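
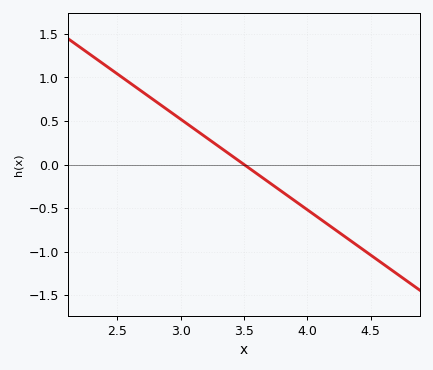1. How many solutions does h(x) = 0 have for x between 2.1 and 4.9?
1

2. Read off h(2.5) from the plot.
1.05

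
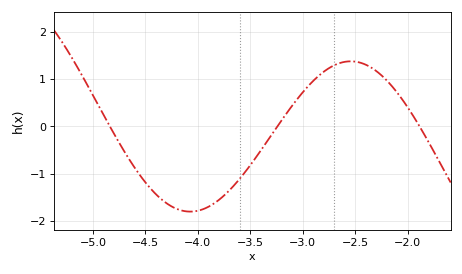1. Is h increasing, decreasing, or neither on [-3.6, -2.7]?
increasing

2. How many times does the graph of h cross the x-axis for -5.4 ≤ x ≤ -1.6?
3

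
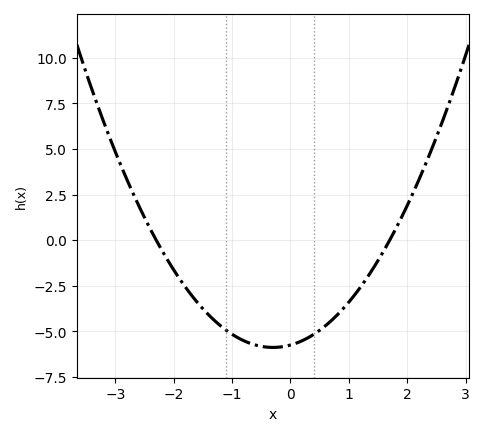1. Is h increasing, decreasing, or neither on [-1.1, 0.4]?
neither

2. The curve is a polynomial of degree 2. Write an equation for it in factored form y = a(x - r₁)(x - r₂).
y = 1.47(x + 2.3)(x - 1.7)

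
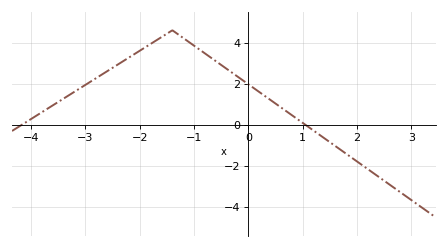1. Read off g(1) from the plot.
0.091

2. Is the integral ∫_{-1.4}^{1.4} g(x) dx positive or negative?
positive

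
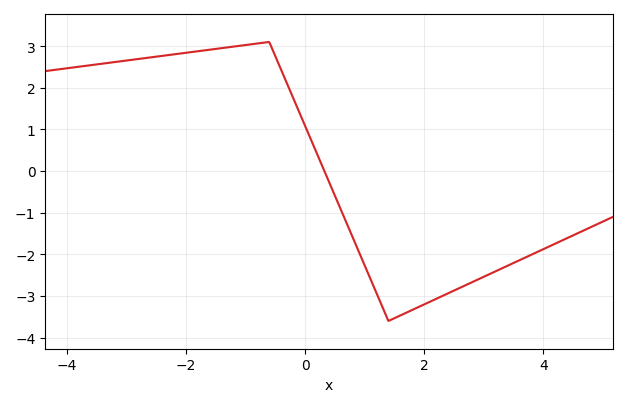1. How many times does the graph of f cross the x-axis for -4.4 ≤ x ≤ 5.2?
1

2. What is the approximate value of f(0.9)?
-1.93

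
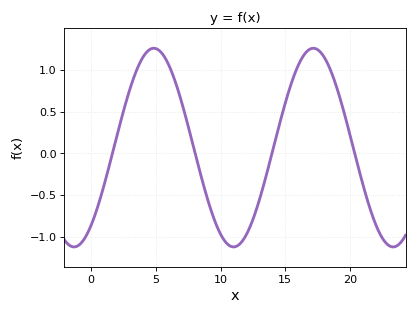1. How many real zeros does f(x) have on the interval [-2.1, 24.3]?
4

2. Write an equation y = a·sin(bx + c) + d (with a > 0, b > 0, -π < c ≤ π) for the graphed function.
y = 1.19sin(0.51x - 0.9) + 0.07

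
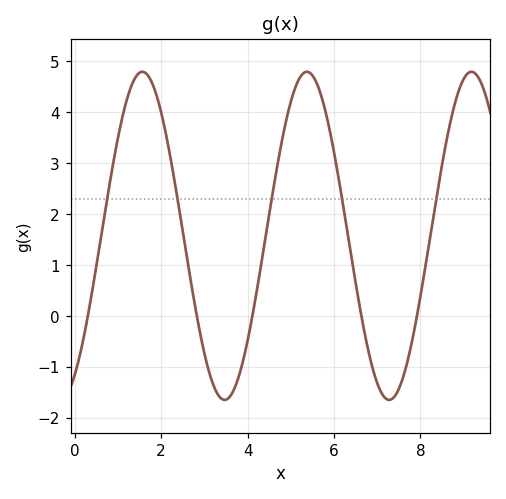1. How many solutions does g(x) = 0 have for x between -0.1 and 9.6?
5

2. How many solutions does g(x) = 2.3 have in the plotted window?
5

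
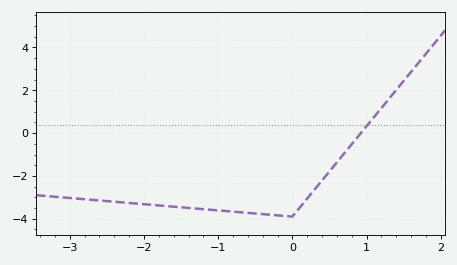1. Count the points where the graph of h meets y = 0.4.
1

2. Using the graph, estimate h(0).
-4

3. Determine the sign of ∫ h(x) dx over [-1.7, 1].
negative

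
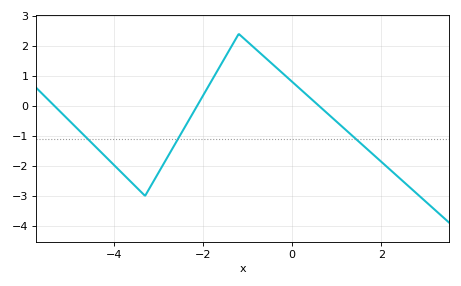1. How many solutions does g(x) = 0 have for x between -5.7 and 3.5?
3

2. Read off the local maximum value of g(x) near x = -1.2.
2.4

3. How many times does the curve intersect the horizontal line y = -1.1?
3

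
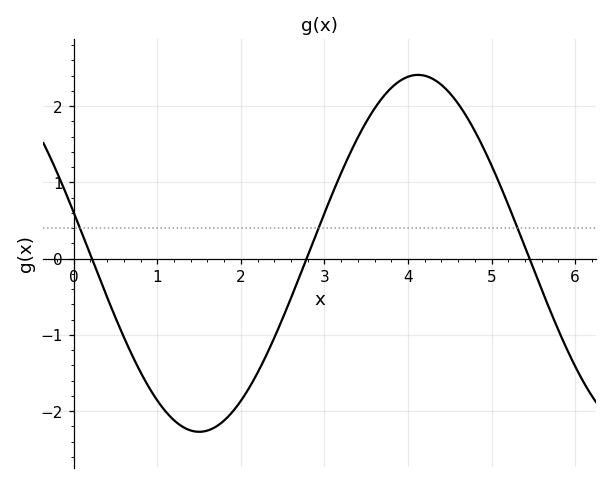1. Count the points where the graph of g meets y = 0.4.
3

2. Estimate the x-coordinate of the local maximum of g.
4.12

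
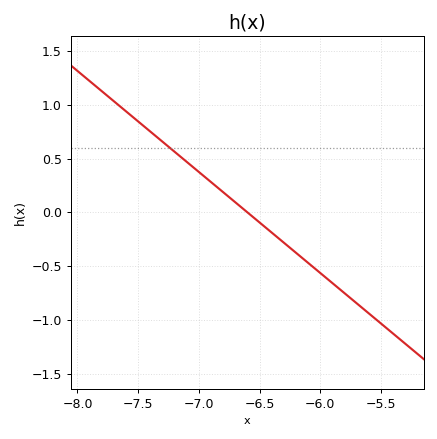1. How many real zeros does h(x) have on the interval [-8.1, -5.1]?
1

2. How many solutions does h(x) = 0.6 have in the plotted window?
1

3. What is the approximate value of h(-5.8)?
-0.75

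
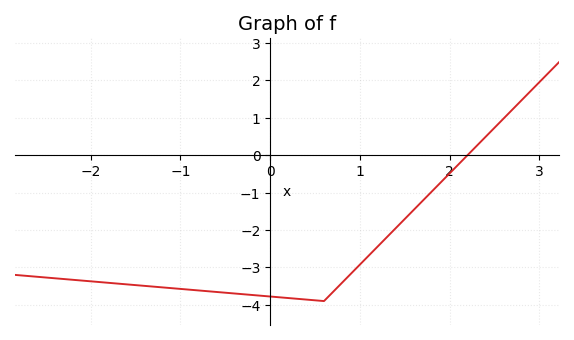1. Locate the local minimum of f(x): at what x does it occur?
0.6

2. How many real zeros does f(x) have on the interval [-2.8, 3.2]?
1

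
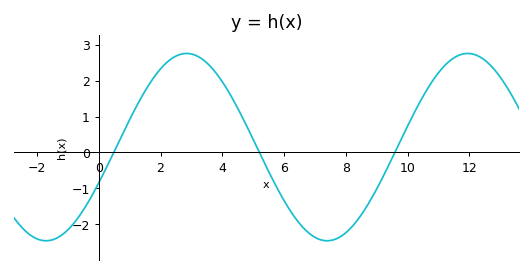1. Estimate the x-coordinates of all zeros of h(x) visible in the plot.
0.484, 5.2, 9.59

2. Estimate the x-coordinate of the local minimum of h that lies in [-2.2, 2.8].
-1.71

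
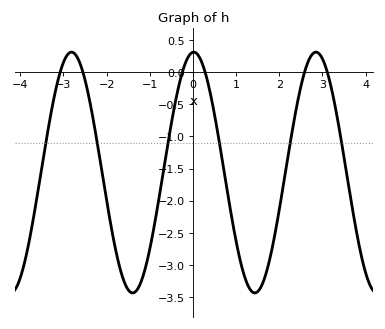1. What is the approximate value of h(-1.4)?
-3.43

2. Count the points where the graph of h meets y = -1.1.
6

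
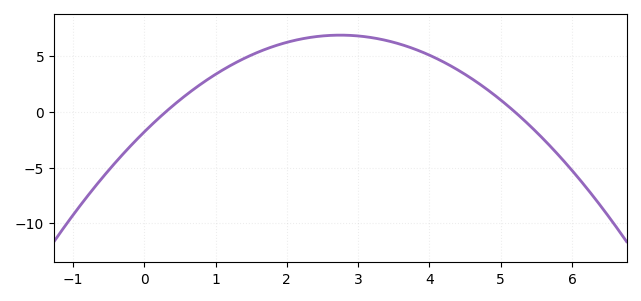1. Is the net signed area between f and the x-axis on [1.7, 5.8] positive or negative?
positive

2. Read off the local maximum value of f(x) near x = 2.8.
7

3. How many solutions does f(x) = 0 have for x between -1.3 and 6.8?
2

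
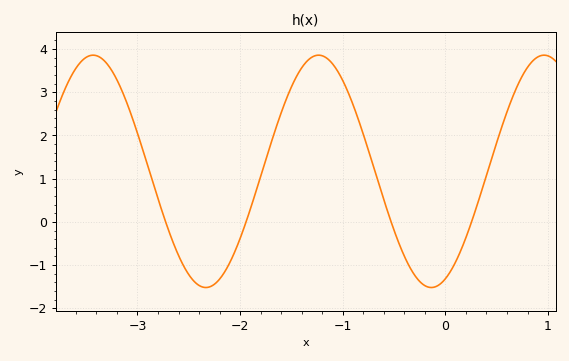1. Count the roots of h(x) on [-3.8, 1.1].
4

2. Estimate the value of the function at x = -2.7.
-0.2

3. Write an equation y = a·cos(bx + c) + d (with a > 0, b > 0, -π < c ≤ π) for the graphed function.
y = 2.69cos(2.9x - 2.8) + 1.17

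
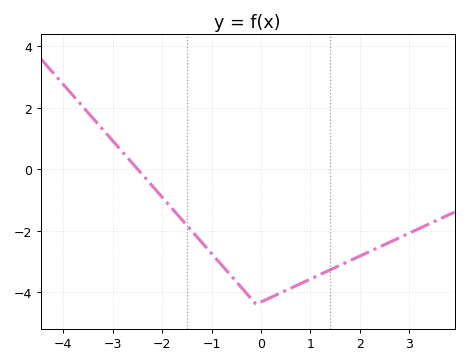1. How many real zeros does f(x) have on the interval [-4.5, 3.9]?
1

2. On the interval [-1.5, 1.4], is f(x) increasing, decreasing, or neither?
neither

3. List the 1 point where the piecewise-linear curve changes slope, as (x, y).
(-0.1, -4.4)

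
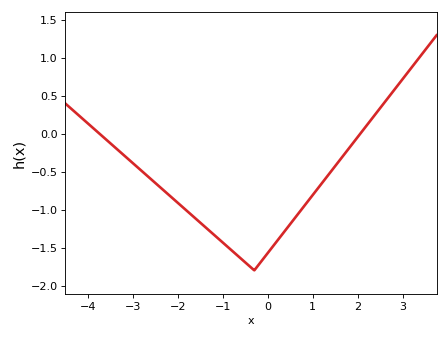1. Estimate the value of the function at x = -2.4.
-0.7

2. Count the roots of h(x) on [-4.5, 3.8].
2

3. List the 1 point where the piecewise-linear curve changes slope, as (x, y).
(-0.3, -1.8)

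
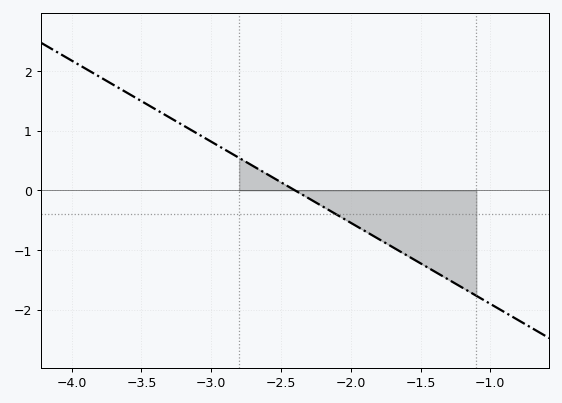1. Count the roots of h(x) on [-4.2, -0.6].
1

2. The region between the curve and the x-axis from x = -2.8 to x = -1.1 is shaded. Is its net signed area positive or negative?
negative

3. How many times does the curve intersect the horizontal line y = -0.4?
1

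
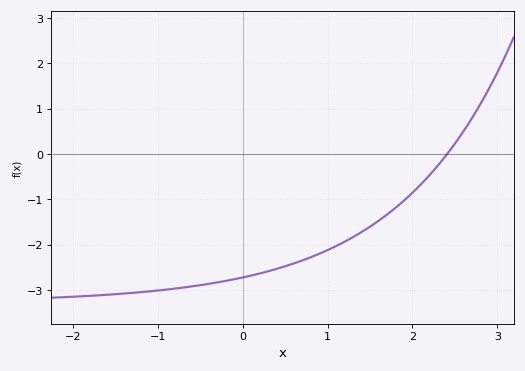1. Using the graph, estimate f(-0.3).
-2.8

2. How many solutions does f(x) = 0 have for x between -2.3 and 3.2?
1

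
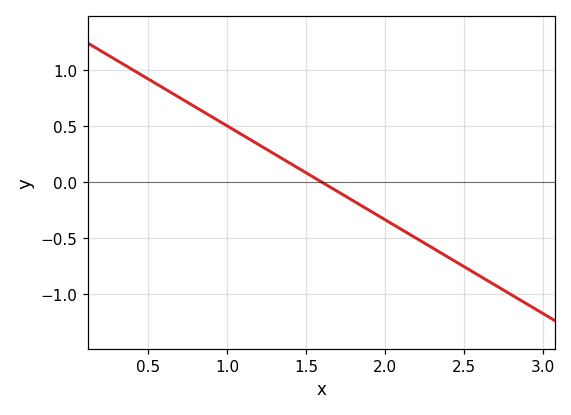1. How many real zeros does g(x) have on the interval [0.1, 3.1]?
1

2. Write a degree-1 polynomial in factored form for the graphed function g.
y = -0.84(x - 1.6)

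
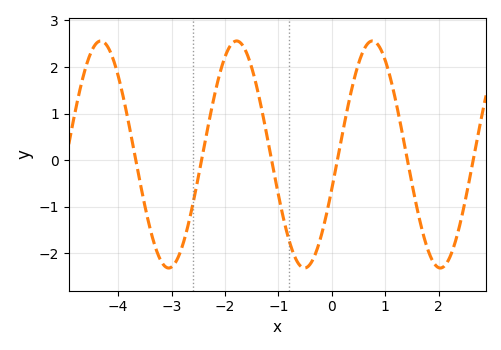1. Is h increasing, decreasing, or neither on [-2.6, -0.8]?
neither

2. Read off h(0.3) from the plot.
1.14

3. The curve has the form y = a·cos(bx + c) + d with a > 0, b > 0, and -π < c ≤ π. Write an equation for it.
y = 2.44cos(2.47x - 1.88) + 0.12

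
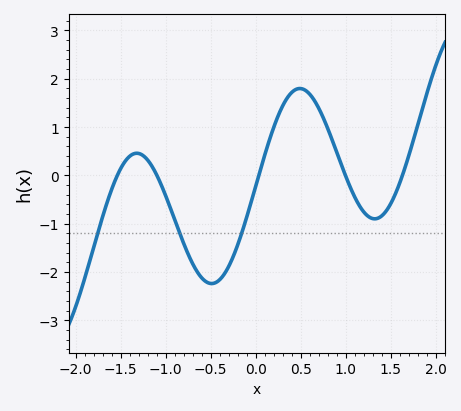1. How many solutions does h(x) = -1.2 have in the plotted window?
3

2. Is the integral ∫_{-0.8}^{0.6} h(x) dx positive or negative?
negative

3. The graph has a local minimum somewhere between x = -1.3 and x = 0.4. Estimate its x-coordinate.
-0.49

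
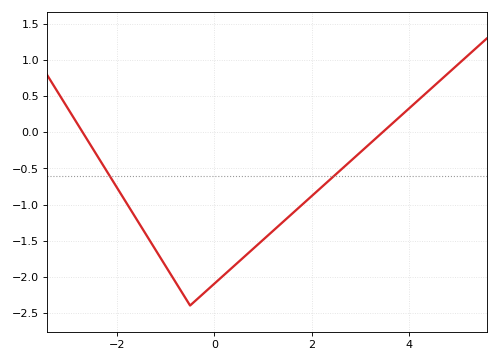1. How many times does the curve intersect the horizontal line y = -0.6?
2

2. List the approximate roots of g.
-2.71, 3.45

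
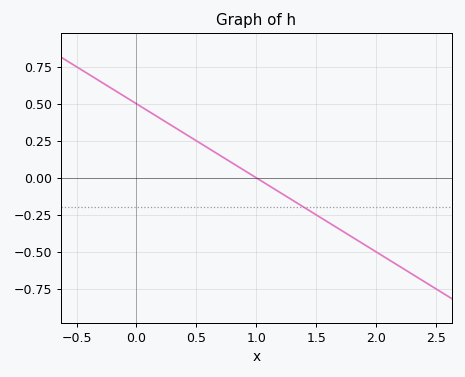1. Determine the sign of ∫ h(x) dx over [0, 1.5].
positive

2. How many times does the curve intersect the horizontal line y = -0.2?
1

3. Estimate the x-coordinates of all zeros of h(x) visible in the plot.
1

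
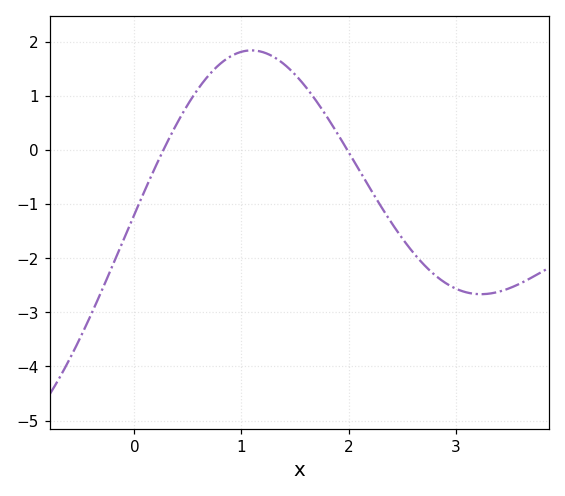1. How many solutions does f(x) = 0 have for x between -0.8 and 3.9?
2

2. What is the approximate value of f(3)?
-2.56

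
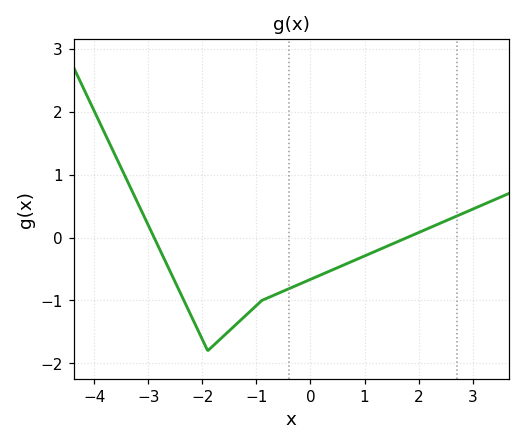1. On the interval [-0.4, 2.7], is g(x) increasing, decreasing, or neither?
increasing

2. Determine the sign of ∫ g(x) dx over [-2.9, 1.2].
negative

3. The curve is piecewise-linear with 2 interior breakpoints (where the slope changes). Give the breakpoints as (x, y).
(-1.9, -1.8); (-0.9, -1)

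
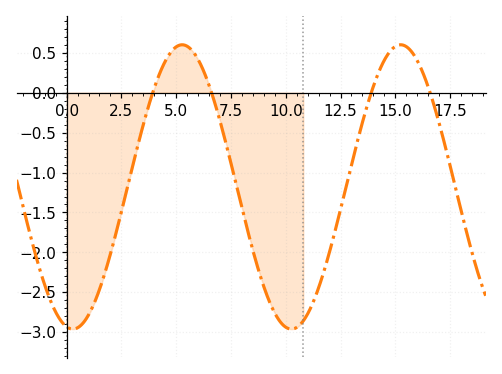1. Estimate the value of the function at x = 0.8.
-2.87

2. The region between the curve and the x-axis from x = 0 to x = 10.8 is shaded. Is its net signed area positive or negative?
negative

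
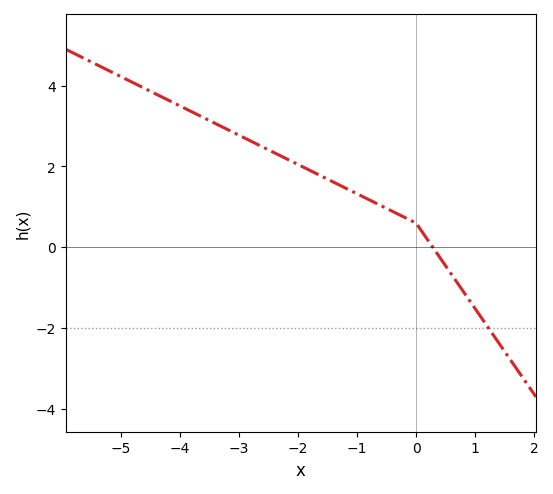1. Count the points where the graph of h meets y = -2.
1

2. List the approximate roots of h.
0.283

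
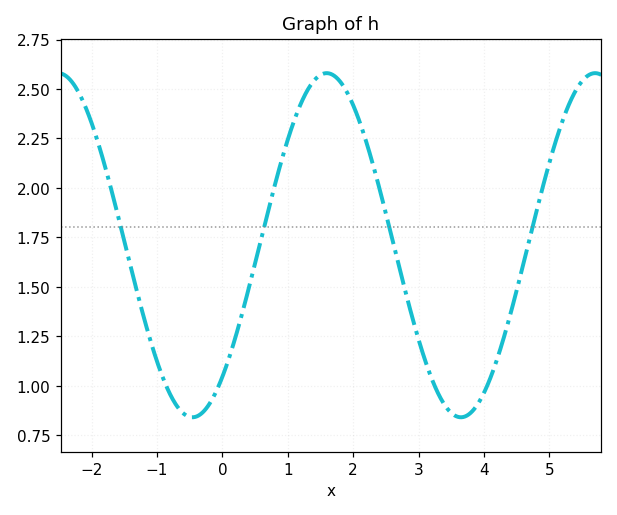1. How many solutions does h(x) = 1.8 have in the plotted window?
4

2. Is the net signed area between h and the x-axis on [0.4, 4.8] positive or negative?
positive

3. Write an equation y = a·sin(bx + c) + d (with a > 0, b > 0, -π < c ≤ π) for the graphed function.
y = 0.87sin(1.53x - 0.87) + 1.71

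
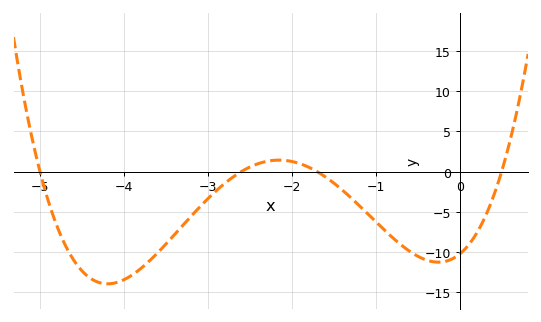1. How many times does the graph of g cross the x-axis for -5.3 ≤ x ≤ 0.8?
4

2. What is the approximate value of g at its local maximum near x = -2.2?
1.5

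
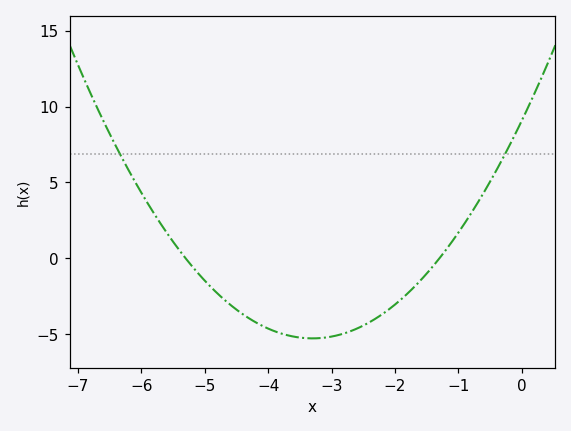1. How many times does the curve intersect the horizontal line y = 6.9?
2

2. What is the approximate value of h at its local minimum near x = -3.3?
-5.5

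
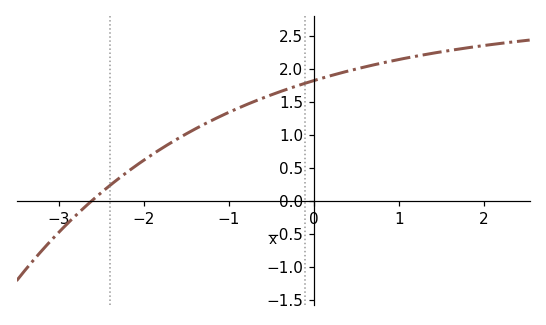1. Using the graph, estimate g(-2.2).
0.45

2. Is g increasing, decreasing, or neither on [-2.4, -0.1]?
increasing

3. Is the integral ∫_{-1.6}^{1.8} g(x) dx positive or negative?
positive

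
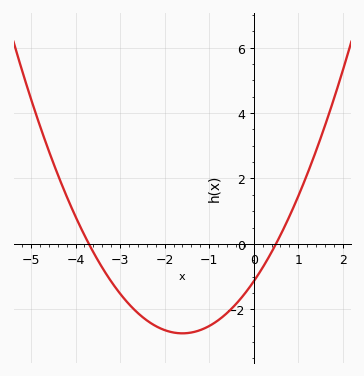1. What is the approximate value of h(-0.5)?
-2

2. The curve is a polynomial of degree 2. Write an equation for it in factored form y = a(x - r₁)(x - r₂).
y = 0.62(x + 3.7)(x - 0.5)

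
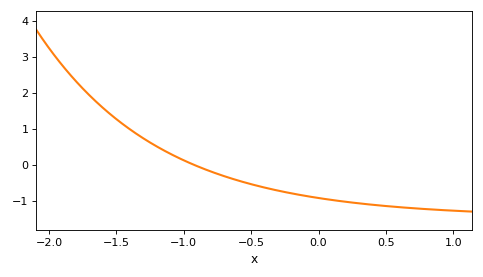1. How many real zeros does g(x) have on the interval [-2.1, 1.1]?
1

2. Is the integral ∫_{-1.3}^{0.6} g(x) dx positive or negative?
negative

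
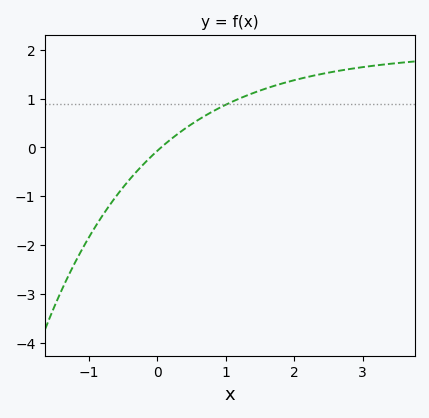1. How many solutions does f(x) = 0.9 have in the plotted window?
1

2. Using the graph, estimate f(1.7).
1.3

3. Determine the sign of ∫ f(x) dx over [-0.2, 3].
positive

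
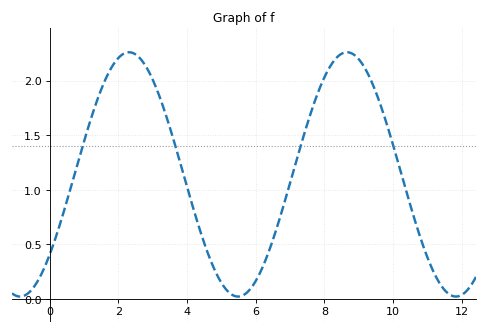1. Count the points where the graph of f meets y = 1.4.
4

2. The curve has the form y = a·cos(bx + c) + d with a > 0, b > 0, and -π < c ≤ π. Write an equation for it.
y = 1.12cos(0.99x - 2.3) + 1.14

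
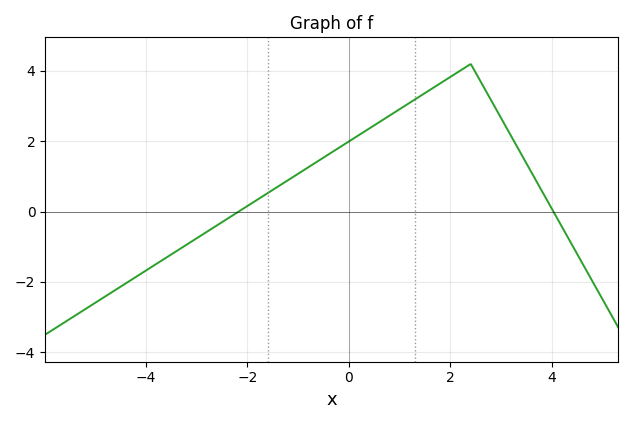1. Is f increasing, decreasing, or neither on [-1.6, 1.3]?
increasing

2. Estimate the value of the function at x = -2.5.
-0.3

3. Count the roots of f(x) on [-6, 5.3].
2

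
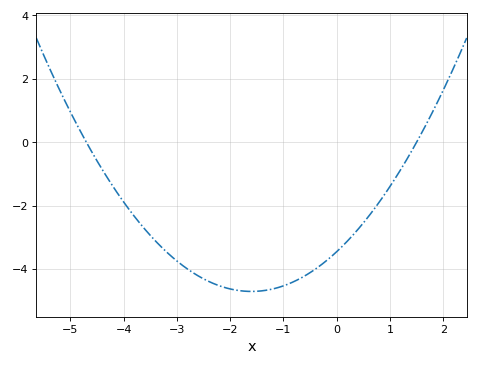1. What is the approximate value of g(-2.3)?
-4.4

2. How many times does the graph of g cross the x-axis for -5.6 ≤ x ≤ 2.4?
2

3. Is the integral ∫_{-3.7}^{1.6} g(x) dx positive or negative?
negative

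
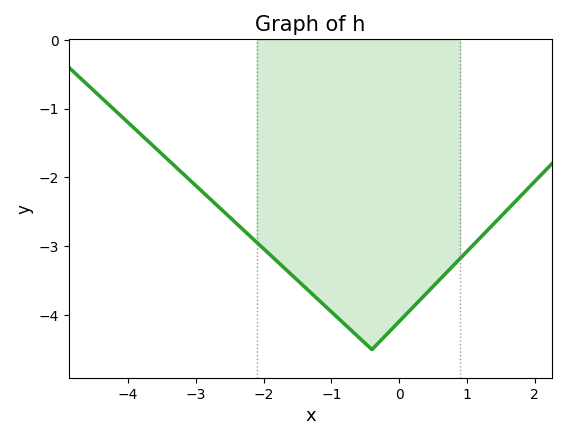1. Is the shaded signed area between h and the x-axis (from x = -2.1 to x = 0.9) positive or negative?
negative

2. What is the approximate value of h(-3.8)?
-1.4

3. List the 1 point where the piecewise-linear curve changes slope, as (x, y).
(-0.4, -4.5)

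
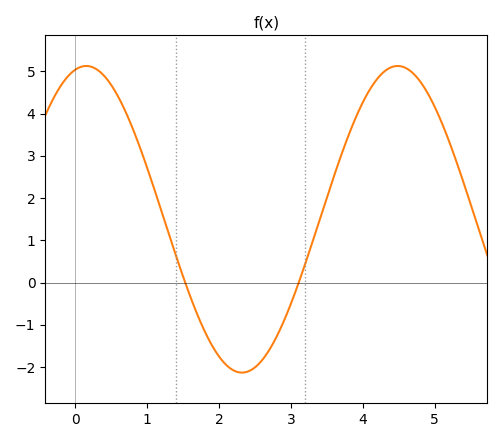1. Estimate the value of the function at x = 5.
4.2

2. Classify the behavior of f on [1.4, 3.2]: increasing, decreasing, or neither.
neither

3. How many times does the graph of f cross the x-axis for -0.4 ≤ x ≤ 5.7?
2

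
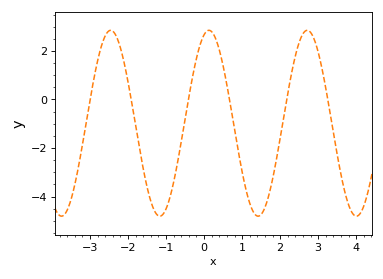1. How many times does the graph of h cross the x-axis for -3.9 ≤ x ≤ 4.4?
6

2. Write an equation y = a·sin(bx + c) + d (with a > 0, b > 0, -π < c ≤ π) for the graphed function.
y = 3.83sin(2.43x + 1.26) - 0.98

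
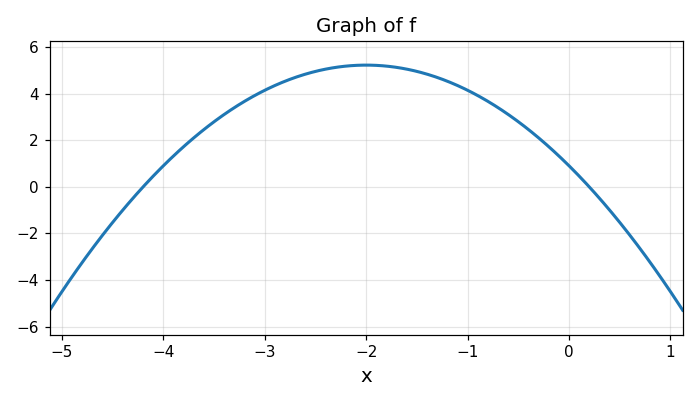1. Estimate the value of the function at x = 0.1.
0.4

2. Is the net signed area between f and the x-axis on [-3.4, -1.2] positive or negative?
positive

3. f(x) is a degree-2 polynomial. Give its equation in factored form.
y = -1.08(x + 4.2)(x - 0.2)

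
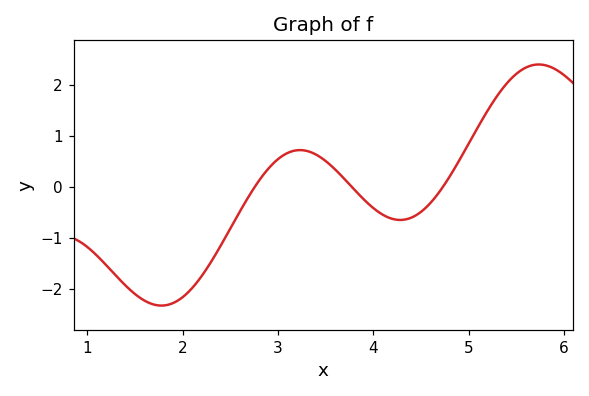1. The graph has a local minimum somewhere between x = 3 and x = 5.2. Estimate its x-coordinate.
4.3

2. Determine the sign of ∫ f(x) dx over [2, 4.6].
negative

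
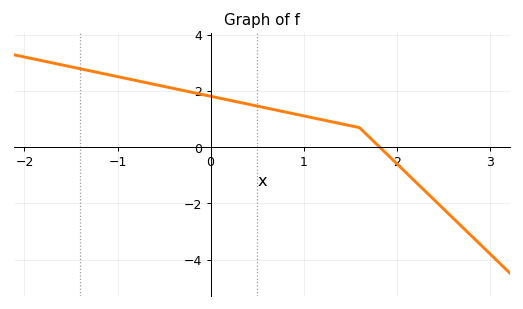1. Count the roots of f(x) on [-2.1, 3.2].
1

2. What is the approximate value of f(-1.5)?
2.87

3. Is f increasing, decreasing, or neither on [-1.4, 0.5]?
decreasing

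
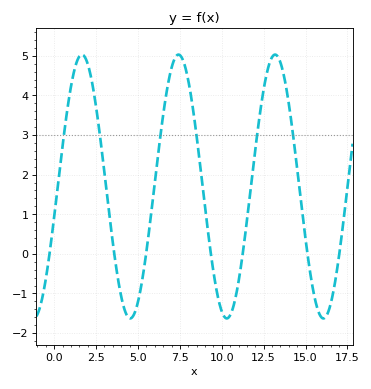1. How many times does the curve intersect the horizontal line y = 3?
6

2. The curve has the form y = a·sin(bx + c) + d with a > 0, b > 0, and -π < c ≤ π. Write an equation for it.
y = 3.33sin(1.1x - 0.23) + 1.7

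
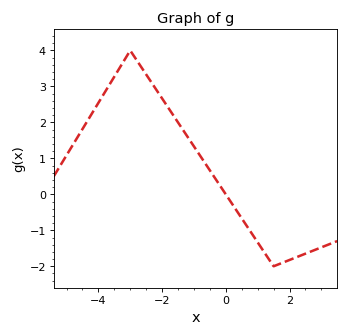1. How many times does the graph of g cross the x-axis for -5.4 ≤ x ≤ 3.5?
1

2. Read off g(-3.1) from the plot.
3.85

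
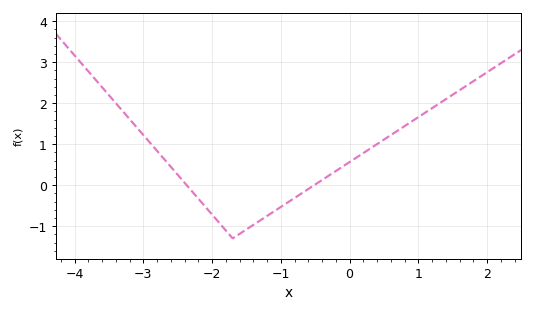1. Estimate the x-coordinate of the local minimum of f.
-1.7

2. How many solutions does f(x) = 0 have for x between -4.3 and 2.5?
2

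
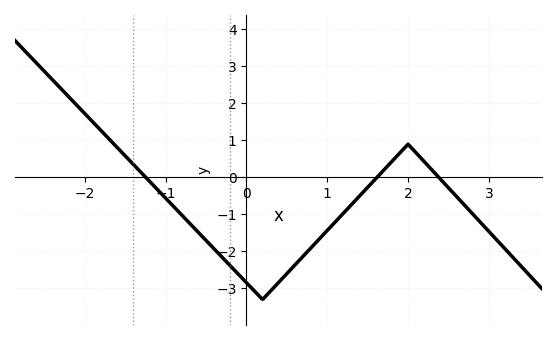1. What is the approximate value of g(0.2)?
-3.3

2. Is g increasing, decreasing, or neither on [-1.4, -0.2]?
decreasing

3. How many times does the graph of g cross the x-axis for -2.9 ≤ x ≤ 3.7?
3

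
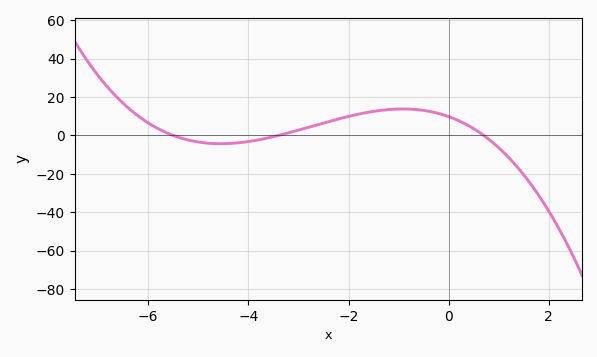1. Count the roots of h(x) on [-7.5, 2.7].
3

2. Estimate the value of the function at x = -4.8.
-4.04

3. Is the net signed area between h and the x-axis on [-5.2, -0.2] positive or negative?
positive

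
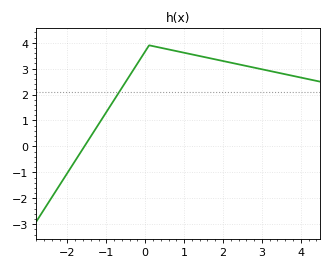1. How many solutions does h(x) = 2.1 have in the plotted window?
1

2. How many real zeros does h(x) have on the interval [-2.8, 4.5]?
1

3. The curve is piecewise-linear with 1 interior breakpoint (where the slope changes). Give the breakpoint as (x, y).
(0.1, 3.9)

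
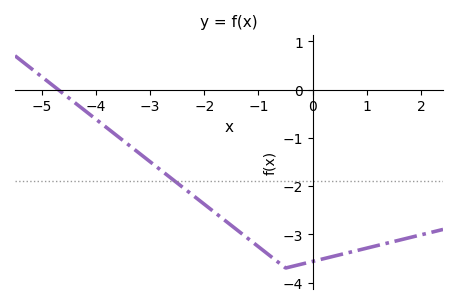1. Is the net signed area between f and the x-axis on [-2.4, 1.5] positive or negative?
negative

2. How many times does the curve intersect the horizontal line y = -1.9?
1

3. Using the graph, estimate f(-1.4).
-2.91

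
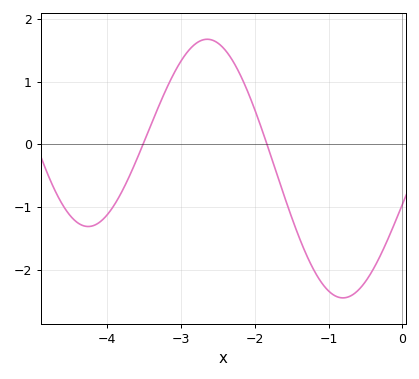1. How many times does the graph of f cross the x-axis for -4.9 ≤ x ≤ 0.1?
2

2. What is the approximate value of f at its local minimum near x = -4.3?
-1.31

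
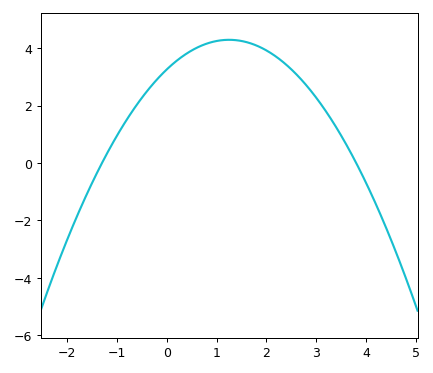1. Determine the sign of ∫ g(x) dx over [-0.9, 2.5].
positive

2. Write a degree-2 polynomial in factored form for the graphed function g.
y = -0.66(x + 1.3)(x - 3.8)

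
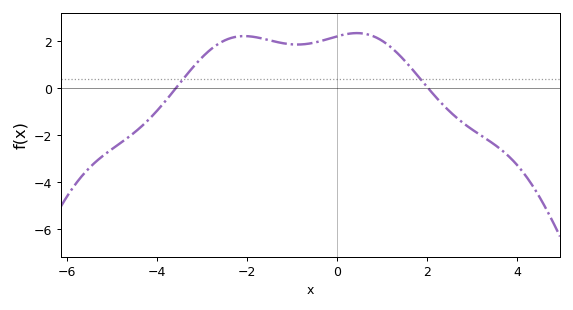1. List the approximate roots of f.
-3.58, 2.02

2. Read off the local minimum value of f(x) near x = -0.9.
1.85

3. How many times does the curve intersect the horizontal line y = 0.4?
2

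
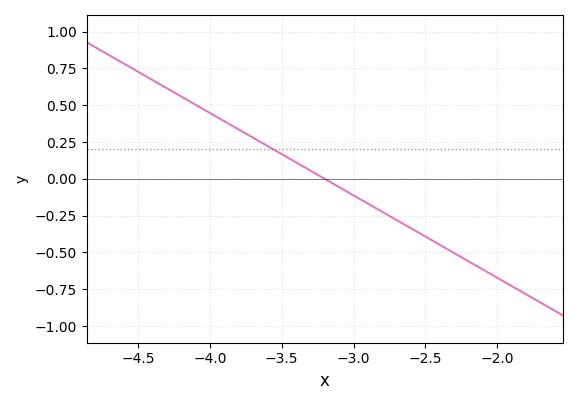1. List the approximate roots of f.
-3.2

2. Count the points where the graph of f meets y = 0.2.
1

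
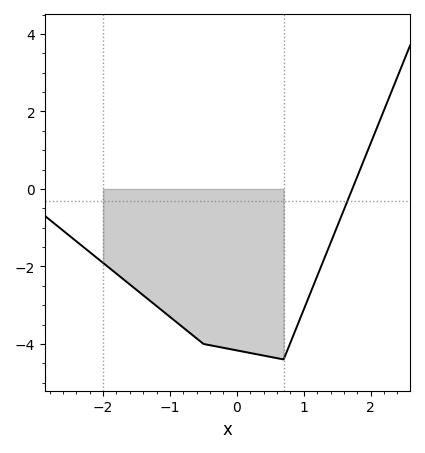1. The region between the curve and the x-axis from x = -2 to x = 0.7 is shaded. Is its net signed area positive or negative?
negative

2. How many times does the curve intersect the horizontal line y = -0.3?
1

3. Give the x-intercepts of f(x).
1.7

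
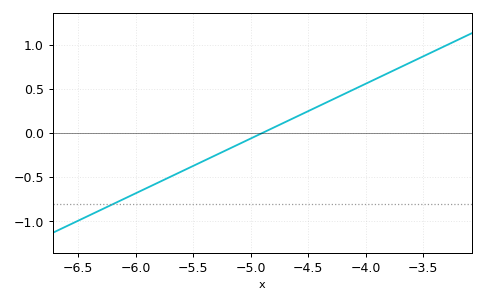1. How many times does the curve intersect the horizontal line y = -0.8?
1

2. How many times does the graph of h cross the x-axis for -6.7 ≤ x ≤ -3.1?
1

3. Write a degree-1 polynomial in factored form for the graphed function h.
y = 0.62(x + 4.9)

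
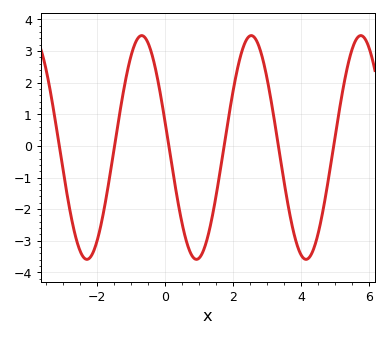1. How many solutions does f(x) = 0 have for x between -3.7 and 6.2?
6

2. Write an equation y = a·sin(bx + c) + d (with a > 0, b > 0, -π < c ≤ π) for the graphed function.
y = 3.54sin(1.95x + 2.91) - 0.05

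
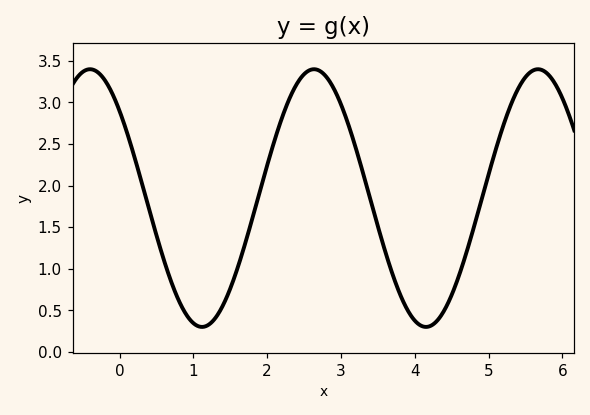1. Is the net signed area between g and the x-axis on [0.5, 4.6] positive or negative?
positive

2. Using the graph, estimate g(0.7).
0.843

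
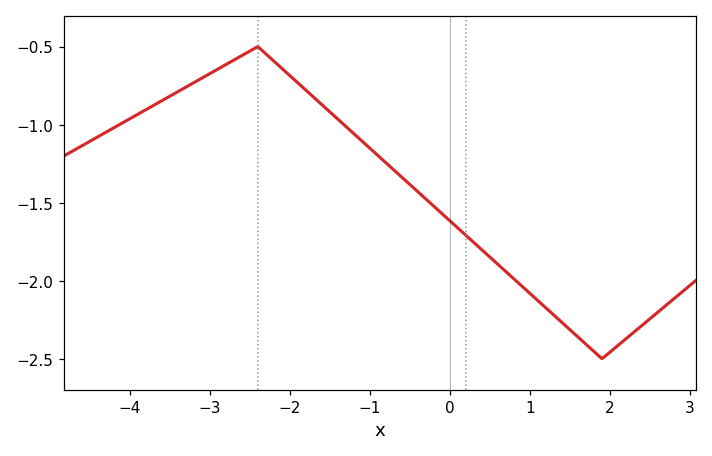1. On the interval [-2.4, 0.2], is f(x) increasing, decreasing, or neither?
decreasing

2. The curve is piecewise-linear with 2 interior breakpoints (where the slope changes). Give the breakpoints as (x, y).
(-2.4, -0.5); (1.9, -2.5)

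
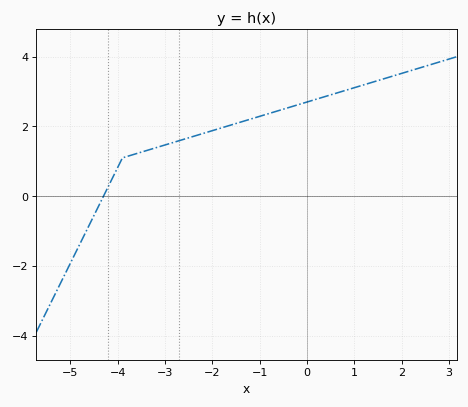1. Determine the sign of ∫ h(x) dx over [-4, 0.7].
positive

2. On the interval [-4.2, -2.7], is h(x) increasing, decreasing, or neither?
increasing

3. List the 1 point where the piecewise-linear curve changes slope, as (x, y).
(-3.9, 1.1)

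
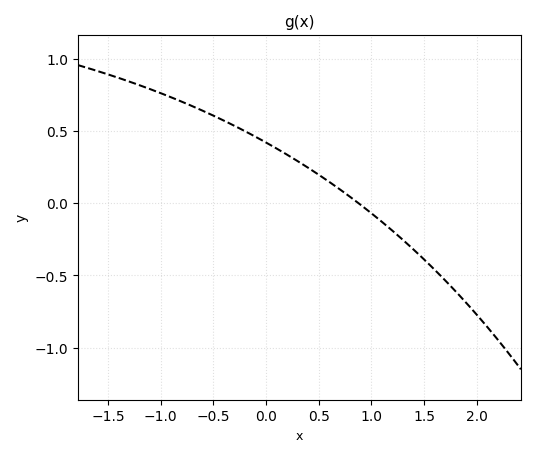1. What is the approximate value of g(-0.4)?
0.55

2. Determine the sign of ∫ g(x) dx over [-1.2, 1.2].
positive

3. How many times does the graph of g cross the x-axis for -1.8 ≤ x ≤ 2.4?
1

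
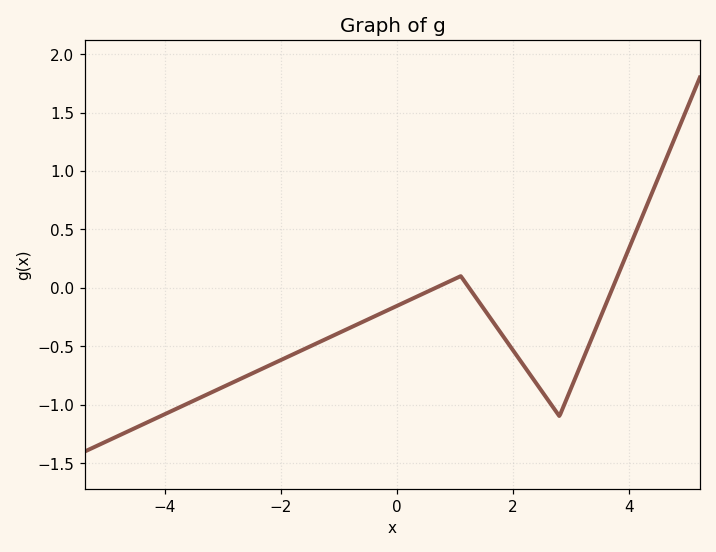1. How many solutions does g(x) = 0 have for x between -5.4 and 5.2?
3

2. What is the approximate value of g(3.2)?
-0.6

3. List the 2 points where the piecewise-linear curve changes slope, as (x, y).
(1.1, 0.1); (2.8, -1.1)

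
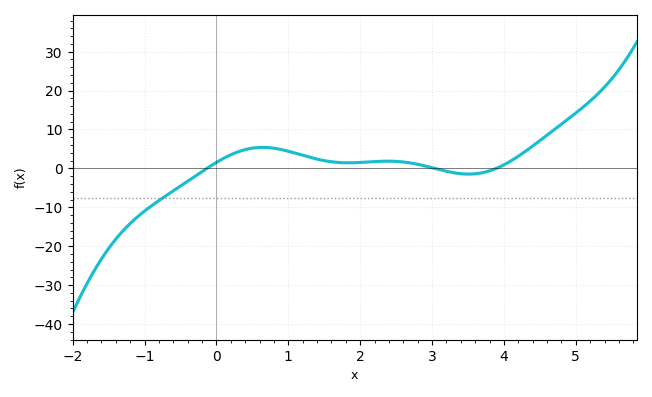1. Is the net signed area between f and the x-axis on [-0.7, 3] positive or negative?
positive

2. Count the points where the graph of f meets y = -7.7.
1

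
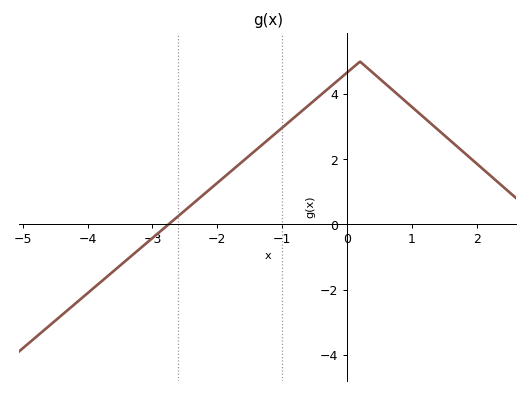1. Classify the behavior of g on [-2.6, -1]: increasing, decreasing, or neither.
increasing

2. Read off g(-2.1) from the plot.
1.11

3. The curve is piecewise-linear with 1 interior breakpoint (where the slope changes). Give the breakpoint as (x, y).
(0.2, 5)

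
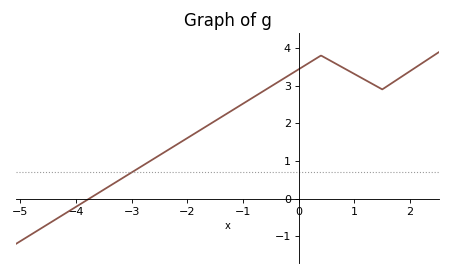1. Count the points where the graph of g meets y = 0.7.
1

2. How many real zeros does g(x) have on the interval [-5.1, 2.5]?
1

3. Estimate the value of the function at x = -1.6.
1.97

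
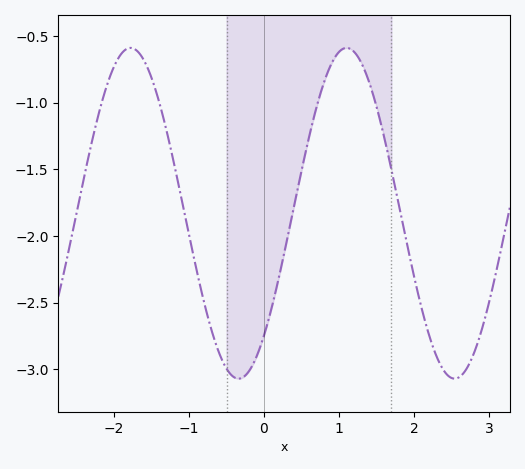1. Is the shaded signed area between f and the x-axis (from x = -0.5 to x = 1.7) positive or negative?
negative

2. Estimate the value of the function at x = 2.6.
-3.06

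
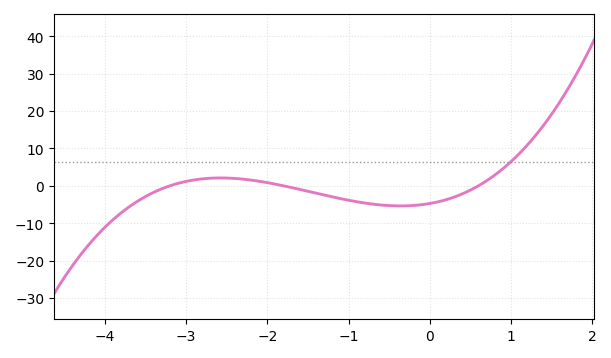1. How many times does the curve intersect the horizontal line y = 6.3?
1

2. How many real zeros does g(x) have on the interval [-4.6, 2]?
3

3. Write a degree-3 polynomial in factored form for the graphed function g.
y = 1.37(x + 3.2)(x + 1.8)(x - 0.6)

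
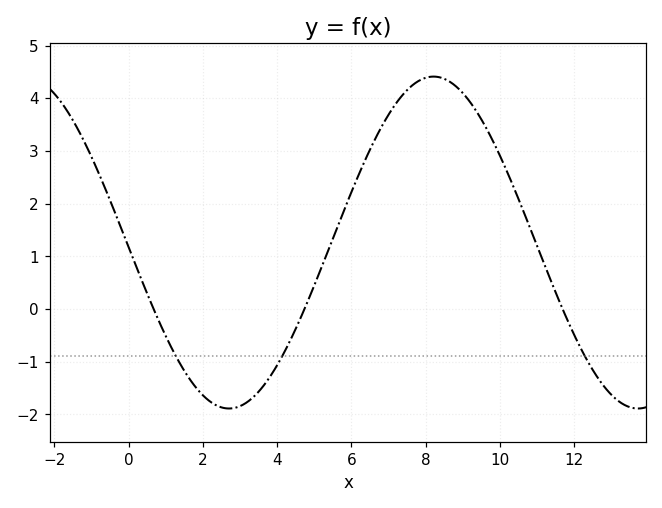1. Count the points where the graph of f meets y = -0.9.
3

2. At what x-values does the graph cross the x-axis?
0.6, 4.8, 11.6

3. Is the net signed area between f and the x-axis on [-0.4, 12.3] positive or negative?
positive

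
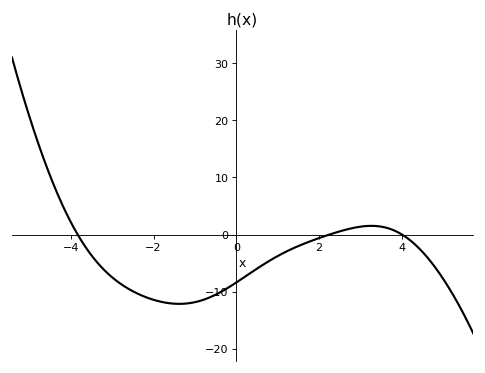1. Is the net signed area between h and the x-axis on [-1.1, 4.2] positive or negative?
negative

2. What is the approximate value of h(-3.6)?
-3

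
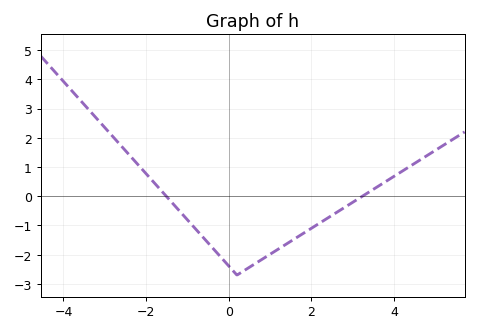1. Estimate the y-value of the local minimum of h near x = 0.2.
-2.7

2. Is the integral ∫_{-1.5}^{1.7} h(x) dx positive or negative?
negative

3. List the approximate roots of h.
-1.51, 3.24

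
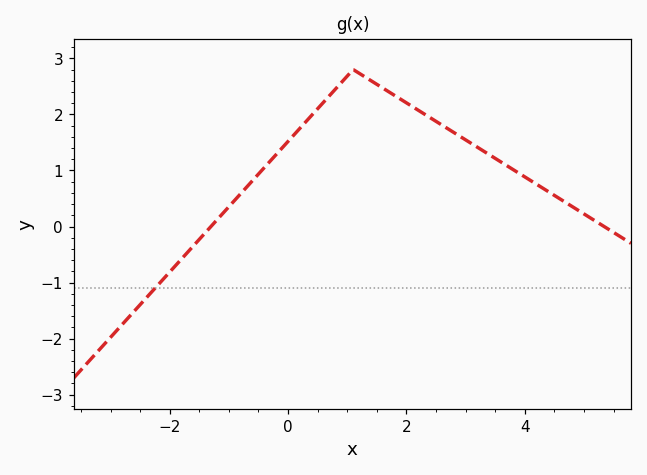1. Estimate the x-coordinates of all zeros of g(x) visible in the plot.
-1.3, 5.34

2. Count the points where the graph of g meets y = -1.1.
1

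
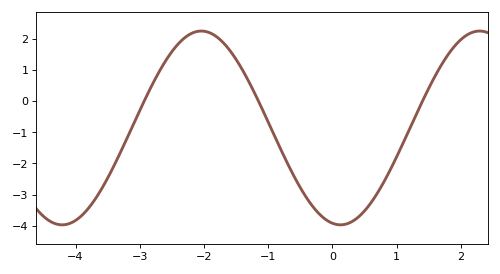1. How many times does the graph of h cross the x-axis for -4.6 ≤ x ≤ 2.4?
3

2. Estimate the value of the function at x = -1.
-0.7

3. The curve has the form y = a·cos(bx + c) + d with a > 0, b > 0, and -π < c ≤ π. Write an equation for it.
y = 3.11cos(1.4x + 3) - 0.86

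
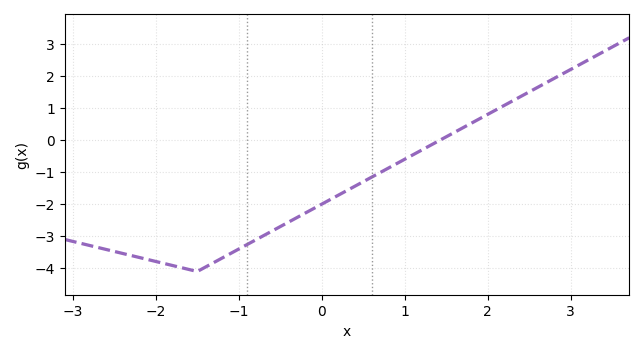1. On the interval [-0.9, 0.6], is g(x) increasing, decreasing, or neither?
increasing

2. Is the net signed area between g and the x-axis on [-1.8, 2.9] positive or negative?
negative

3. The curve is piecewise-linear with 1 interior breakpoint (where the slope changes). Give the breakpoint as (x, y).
(-1.5, -4.1)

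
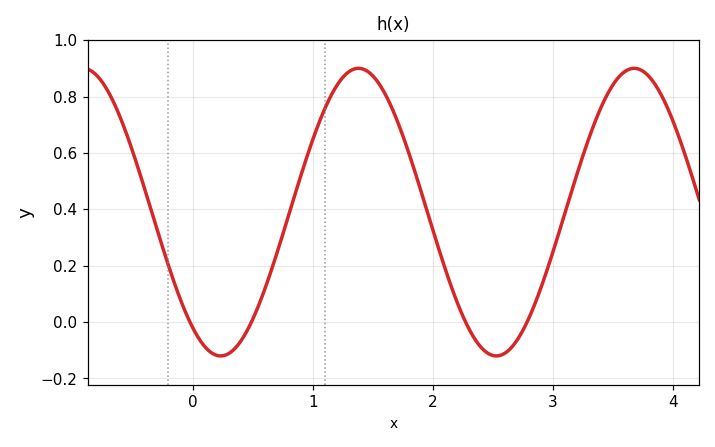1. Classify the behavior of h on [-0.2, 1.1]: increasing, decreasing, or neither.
neither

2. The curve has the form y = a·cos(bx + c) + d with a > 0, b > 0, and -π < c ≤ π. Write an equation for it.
y = 0.51cos(2.7x + 2.5) + 0.39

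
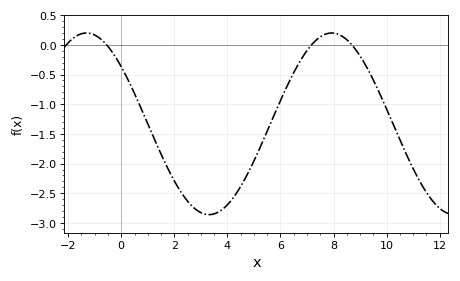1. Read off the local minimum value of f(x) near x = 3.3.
-2.86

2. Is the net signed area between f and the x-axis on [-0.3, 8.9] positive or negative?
negative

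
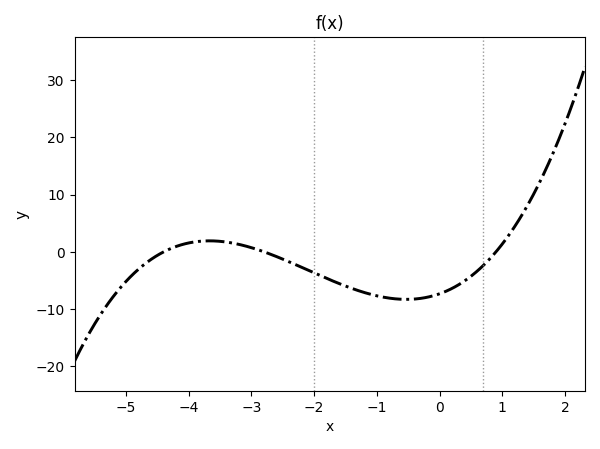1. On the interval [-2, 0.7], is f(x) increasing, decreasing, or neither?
neither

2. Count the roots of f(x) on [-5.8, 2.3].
3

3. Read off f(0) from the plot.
-7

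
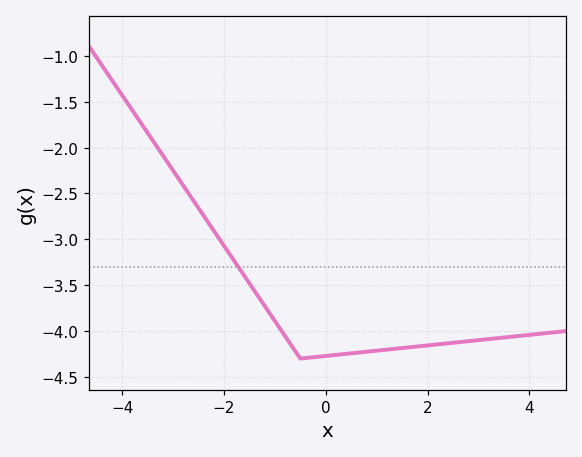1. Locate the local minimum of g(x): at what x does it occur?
-0.5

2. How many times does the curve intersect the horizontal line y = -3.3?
1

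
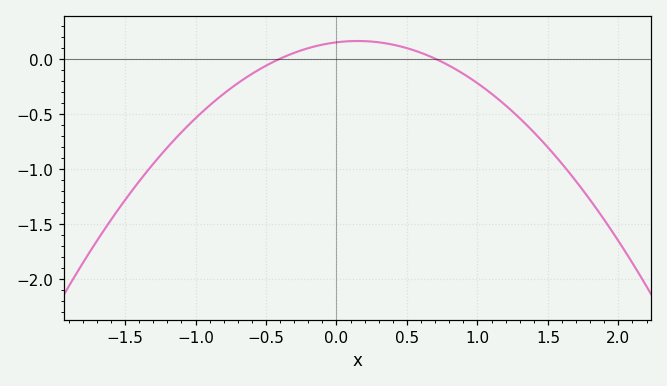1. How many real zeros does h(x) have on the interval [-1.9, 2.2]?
2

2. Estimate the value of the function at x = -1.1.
-0.668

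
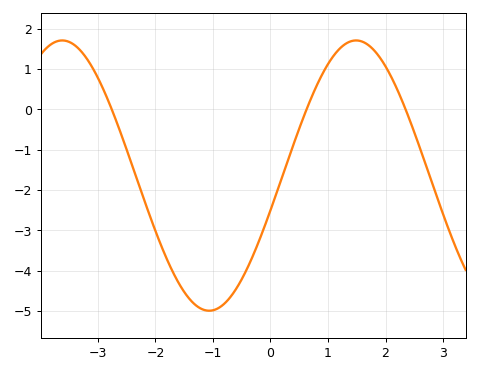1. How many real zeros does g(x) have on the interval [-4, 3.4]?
3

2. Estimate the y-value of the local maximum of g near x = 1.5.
1.71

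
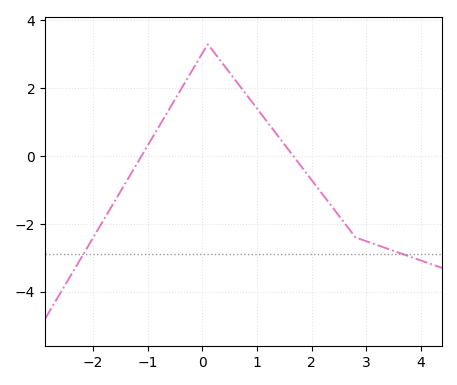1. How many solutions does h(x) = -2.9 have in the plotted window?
2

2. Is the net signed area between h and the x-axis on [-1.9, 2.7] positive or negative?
positive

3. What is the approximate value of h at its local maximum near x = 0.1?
3.3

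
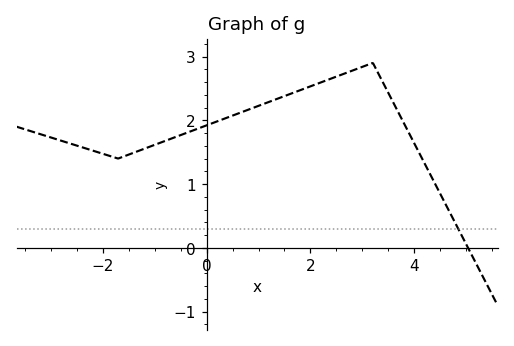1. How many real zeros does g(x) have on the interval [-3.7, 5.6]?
1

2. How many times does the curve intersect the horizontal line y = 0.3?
1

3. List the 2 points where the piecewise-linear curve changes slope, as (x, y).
(-1.7, 1.4); (3.2, 2.9)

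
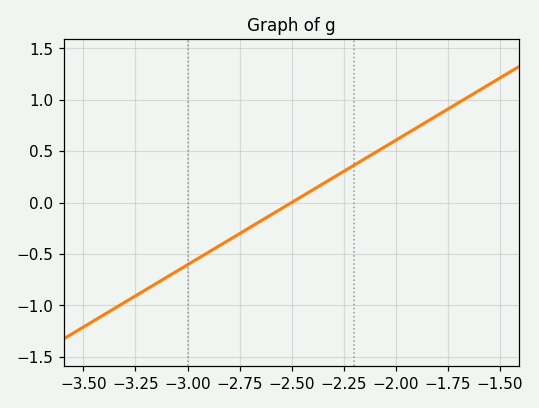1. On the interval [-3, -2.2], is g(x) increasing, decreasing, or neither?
increasing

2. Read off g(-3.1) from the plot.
-0.726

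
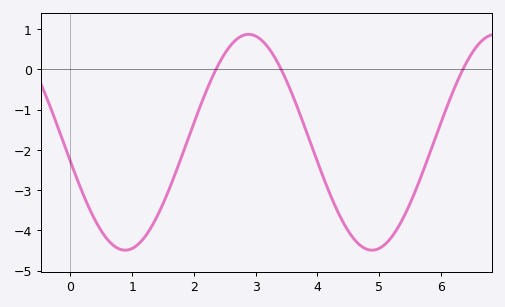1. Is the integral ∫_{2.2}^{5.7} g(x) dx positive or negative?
negative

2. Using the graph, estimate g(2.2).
-0.543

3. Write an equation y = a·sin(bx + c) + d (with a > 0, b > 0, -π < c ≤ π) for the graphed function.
y = 2.68sin(1.57x - 2.96) - 1.81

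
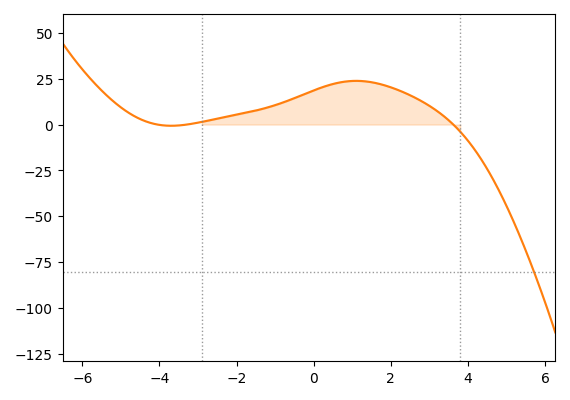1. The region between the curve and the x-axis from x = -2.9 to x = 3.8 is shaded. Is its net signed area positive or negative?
positive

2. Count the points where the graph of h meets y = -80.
1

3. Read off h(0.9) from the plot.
23.6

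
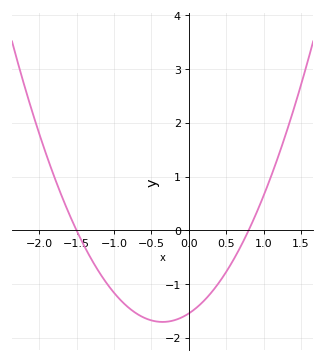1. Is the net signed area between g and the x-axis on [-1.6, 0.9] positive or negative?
negative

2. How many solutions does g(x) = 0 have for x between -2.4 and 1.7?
2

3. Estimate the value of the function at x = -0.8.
-1.4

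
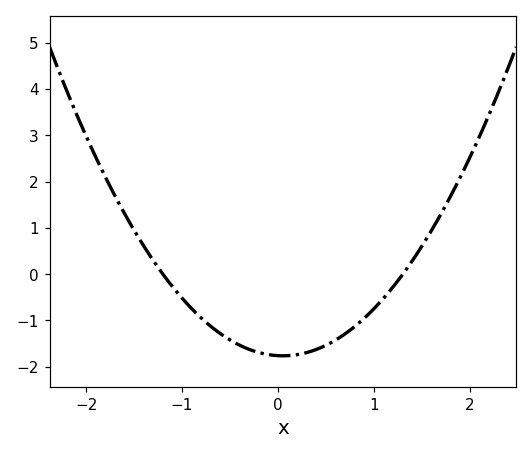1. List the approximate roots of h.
-1.2, 1.3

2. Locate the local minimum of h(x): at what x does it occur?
0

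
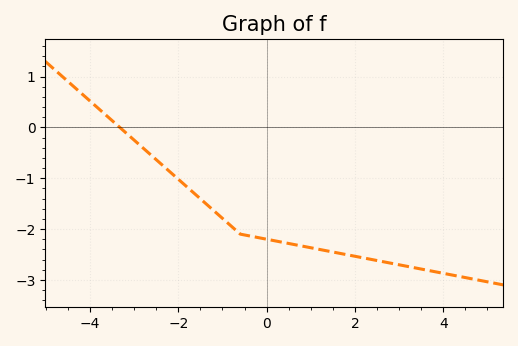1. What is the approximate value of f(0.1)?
-2.2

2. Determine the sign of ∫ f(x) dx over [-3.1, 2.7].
negative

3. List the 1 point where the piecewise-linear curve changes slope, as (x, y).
(-0.6, -2.1)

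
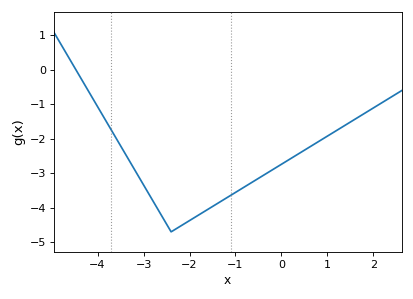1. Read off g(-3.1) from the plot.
-3.11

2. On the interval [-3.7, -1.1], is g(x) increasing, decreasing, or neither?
neither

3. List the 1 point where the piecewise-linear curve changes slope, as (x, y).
(-2.4, -4.7)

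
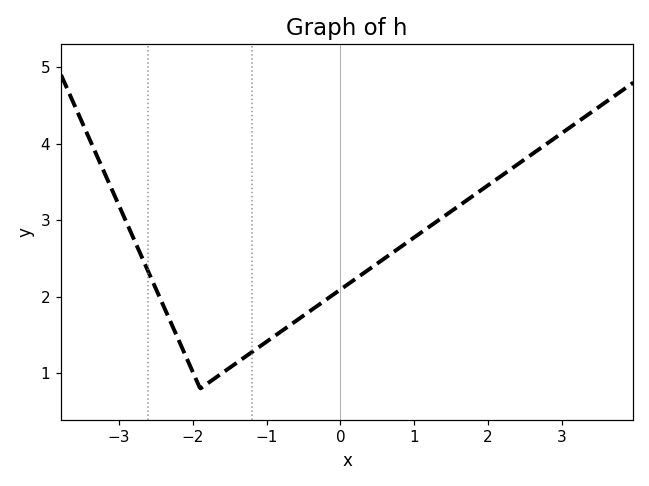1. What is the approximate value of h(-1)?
1.41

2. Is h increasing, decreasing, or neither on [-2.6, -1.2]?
neither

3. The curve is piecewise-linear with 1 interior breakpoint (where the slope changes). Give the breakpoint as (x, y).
(-1.9, 0.8)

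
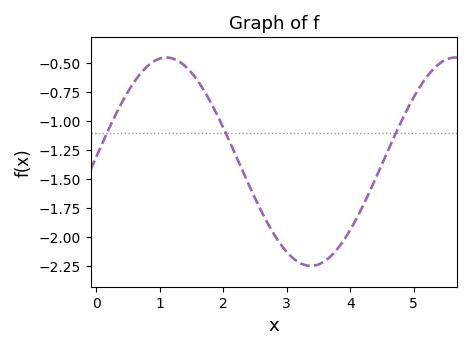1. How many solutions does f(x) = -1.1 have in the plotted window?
3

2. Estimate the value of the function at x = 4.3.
-1.62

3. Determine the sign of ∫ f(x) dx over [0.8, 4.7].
negative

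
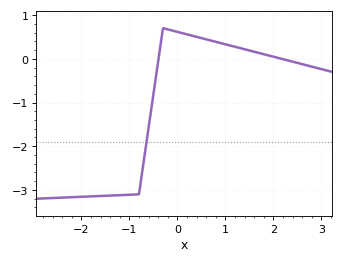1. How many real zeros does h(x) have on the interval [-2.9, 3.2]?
2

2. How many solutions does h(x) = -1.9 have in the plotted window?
1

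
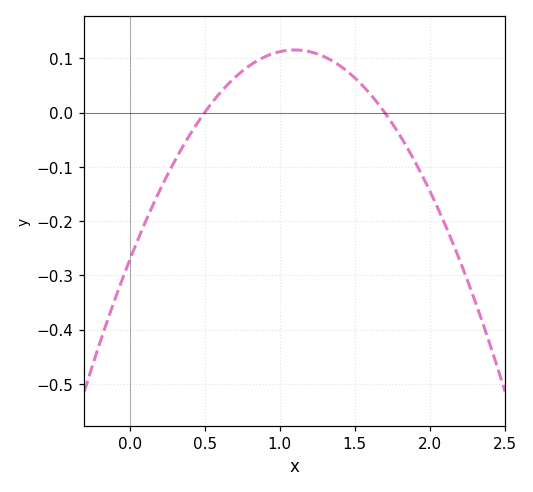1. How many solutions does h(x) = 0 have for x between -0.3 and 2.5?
2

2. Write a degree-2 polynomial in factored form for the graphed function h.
y = -0.32(x - 0.5)(x - 1.7)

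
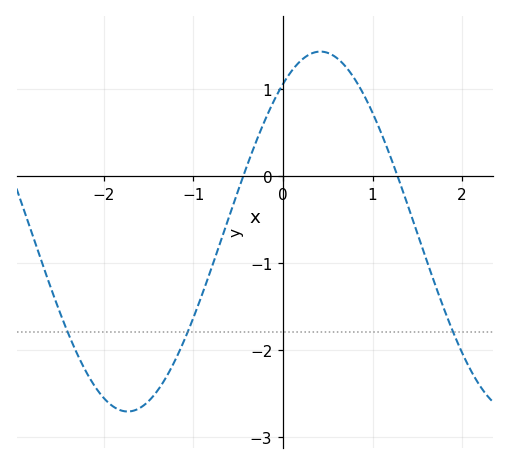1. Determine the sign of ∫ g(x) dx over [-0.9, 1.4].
positive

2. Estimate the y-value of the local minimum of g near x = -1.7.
-2.7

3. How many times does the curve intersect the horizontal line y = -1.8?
3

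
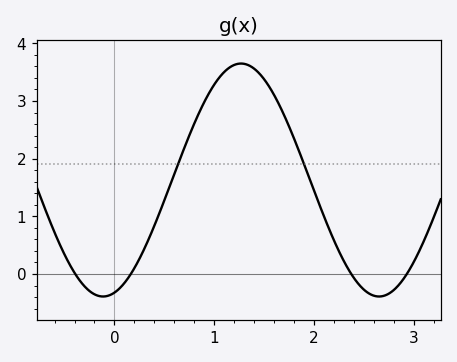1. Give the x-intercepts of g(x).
-0.4, 0.2, 2.4, 2.9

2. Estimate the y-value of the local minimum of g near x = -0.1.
-0.4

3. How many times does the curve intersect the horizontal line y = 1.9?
2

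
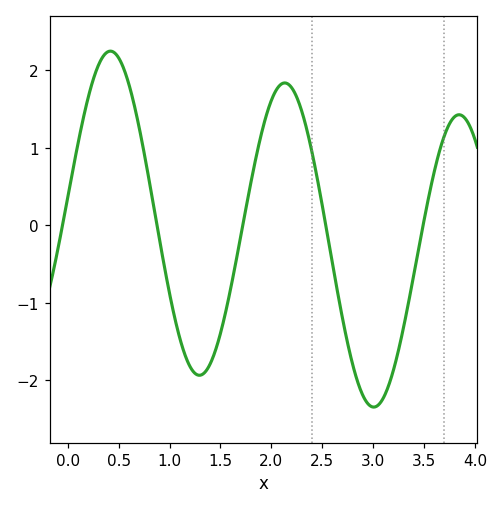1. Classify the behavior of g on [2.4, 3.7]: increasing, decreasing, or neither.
neither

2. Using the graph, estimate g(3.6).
0.7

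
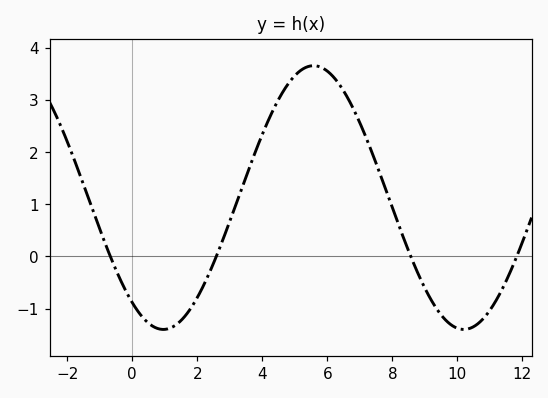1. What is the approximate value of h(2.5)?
-0.131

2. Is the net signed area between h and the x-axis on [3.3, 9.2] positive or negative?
positive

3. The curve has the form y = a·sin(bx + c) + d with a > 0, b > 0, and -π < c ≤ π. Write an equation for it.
y = 2.53sin(0.68x - 2.22) + 1.13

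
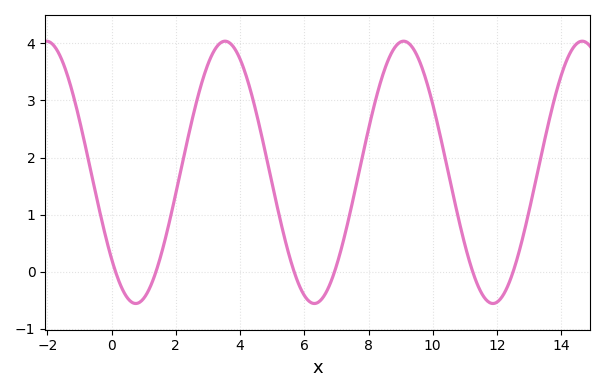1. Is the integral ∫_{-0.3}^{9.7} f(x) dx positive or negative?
positive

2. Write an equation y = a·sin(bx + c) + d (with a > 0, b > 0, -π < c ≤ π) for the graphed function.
y = 2.3sin(1.1x - 2.4) + 1.74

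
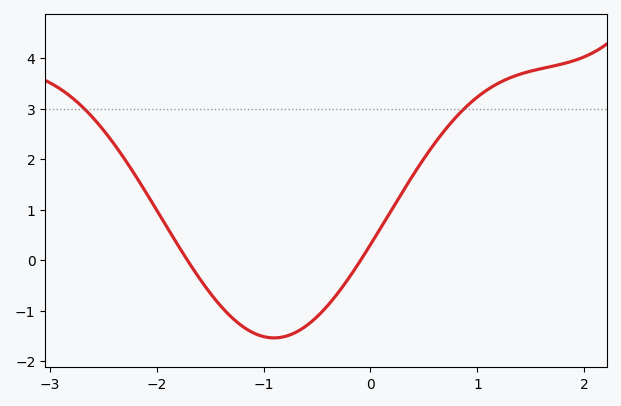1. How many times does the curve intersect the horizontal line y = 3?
2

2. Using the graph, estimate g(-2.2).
1.68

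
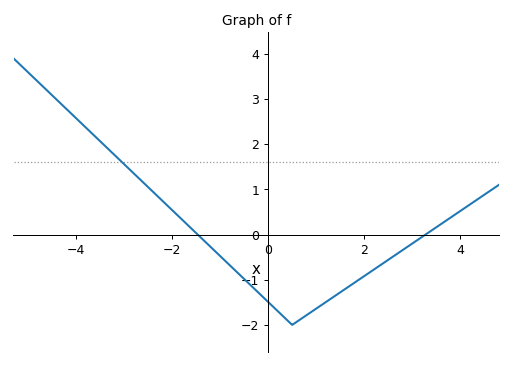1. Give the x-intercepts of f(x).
-1.4, 3.2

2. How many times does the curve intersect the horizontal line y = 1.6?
1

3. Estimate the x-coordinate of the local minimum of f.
0.4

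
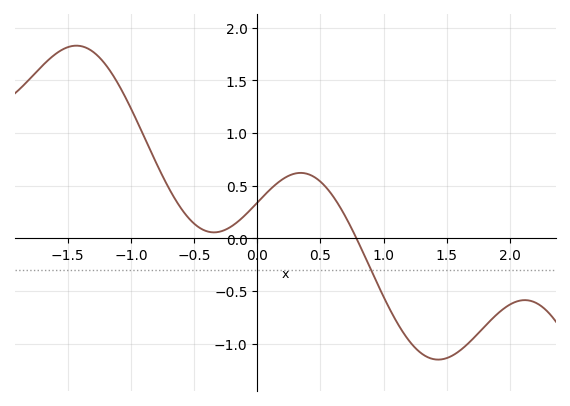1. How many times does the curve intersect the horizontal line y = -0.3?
1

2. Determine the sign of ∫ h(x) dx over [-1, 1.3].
positive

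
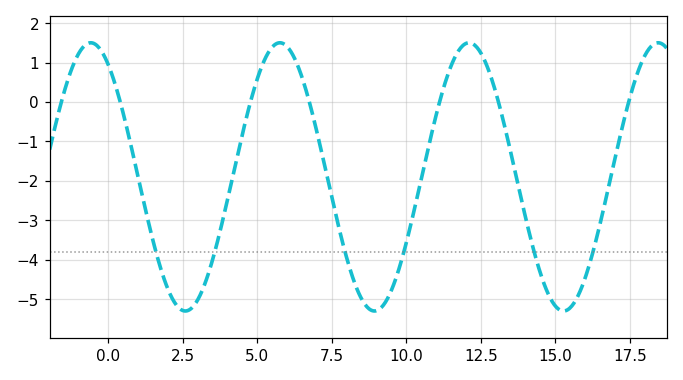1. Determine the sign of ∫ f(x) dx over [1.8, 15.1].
negative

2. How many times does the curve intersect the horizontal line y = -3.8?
6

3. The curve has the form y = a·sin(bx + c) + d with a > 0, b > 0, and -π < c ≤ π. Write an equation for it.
y = 3.4sin(0.99x + 2.2) - 1.9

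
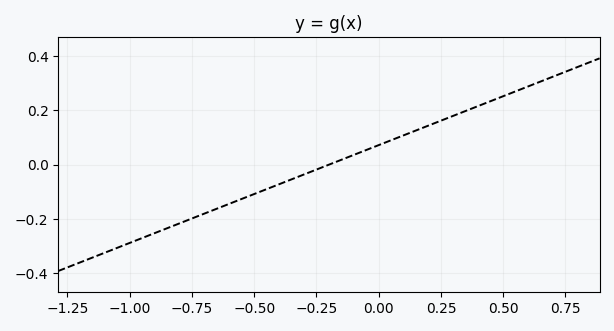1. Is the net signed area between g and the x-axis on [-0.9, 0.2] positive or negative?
negative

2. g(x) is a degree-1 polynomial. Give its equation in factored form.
y = 0.36(x + 0.2)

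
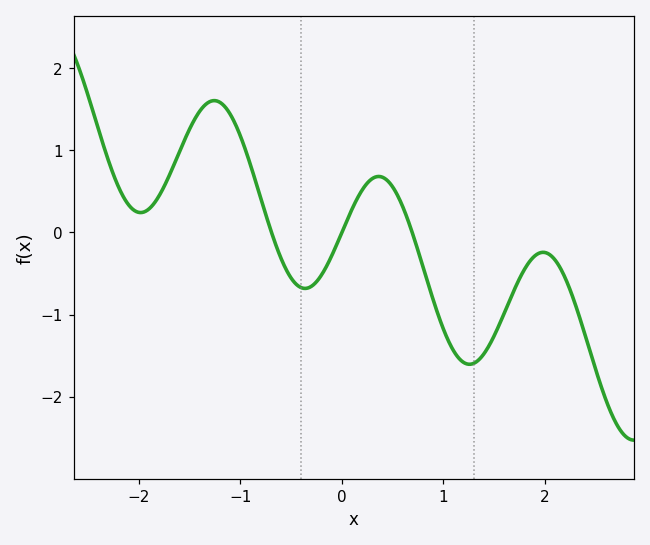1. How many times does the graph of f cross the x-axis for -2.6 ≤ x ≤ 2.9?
3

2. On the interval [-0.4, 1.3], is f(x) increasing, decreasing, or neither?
neither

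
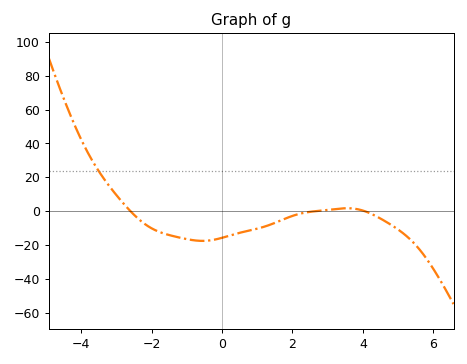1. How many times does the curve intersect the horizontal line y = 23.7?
1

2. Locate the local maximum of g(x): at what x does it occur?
3.6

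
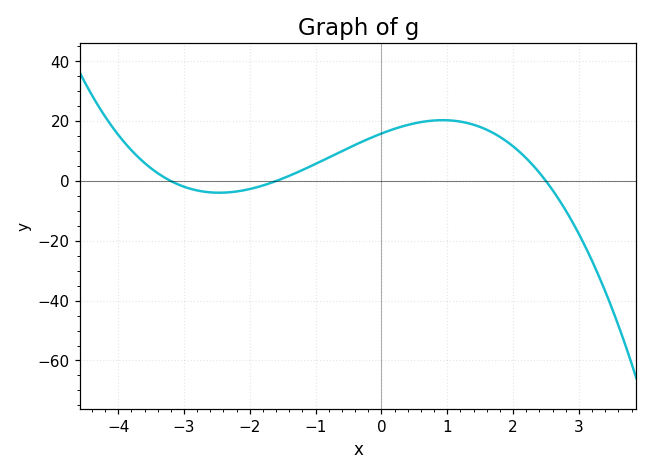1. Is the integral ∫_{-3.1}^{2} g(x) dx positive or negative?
positive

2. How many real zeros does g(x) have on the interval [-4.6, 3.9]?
3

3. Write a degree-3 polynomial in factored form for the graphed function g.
y = -1.24(x + 3.2)(x + 1.6)(x - 2.5)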